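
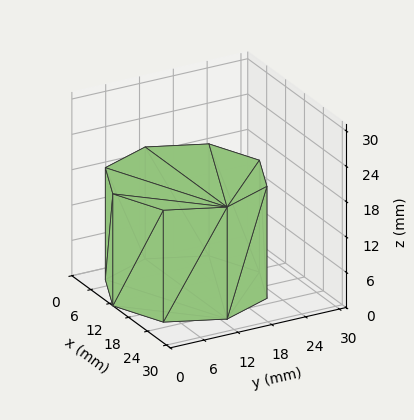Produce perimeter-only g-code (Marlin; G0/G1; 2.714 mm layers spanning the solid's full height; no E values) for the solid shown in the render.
Reading the render: the shape is a regular 8-sided prism (a cylinder approximated with 8 flat sides), circumscribed radius ≈ 13 mm, height ≈ 19 mm (dimensions read to the nearest mm from the axis ticks). For the g-code, the solid's height is divided into equal slices at the stated Δz and each level perimeter traced with G1 moves after a G0 lift.

; perimeter-only toolpath
G21 ; units = mm
G90 ; absolute positioning
G28 ; home
; layer 1
G0 Z2.714
G0 X26.000 Y13.000
G1 X22.192 Y22.192
G1 X13.000 Y26.000
G1 X3.808 Y22.192
G1 X0.000 Y13.000
G1 X3.808 Y3.808
G1 X13.000 Y0.000
G1 X22.192 Y3.808
G1 X26.000 Y13.000
; layer 2
G0 Z5.429
G0 X26.000 Y13.000
G1 X22.192 Y22.192
G1 X13.000 Y26.000
G1 X3.808 Y22.192
G1 X0.000 Y13.000
G1 X3.808 Y3.808
G1 X13.000 Y0.000
G1 X22.192 Y3.808
G1 X26.000 Y13.000
; layer 3
G0 Z8.143
G0 X26.000 Y13.000
G1 X22.192 Y22.192
G1 X13.000 Y26.000
G1 X3.808 Y22.192
G1 X0.000 Y13.000
G1 X3.808 Y3.808
G1 X13.000 Y0.000
G1 X22.192 Y3.808
G1 X26.000 Y13.000
; layer 4
G0 Z10.857
G0 X26.000 Y13.000
G1 X22.192 Y22.192
G1 X13.000 Y26.000
G1 X3.808 Y22.192
G1 X0.000 Y13.000
G1 X3.808 Y3.808
G1 X13.000 Y0.000
G1 X22.192 Y3.808
G1 X26.000 Y13.000
; layer 5
G0 Z13.571
G0 X26.000 Y13.000
G1 X22.192 Y22.192
G1 X13.000 Y26.000
G1 X3.808 Y22.192
G1 X0.000 Y13.000
G1 X3.808 Y3.808
G1 X13.000 Y0.000
G1 X22.192 Y3.808
G1 X26.000 Y13.000
; layer 6
G0 Z16.286
G0 X26.000 Y13.000
G1 X22.192 Y22.192
G1 X13.000 Y26.000
G1 X3.808 Y22.192
G1 X0.000 Y13.000
G1 X3.808 Y3.808
G1 X13.000 Y0.000
G1 X22.192 Y3.808
G1 X26.000 Y13.000
; layer 7
G0 Z19.000
G0 X26.000 Y13.000
G1 X22.192 Y22.192
G1 X13.000 Y26.000
G1 X3.808 Y22.192
G1 X0.000 Y13.000
G1 X3.808 Y3.808
G1 X13.000 Y0.000
G1 X22.192 Y3.808
G1 X26.000 Y13.000
M2 ; end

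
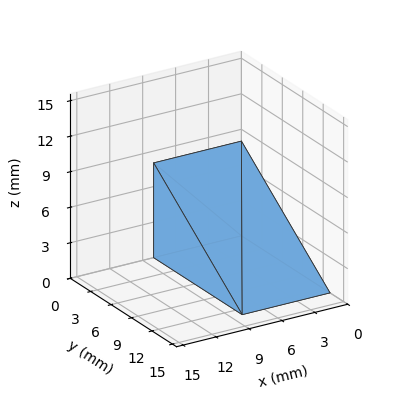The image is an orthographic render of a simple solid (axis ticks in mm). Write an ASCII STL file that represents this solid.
Reading the render: the shape is a wedge (ramp): 8 × 13 mm base, rising to 8 mm along the y=0 edge and sloping linearly to z=0 at y=13 (dimensions read to the nearest mm from the axis ticks). For the STL, each face is triangulated and given an outward normal.

solid part
  facet normal 0.0000 0.0000 -1.0000
    outer loop
      vertex 8.0 13.0 0.0
      vertex 8.0 0.0 0.0
      vertex 0.0 0.0 0.0
    endloop
  endfacet
  facet normal 0.0000 0.0000 -1.0000
    outer loop
      vertex 0.0 13.0 0.0
      vertex 8.0 13.0 0.0
      vertex 0.0 0.0 0.0
    endloop
  endfacet
  facet normal 0.0000 -1.0000 0.0000
    outer loop
      vertex 0.0 0.0 0.0
      vertex 8.0 0.0 0.0
      vertex 8.0 0.0 8.0
    endloop
  endfacet
  facet normal 0.0000 -1.0000 0.0000
    outer loop
      vertex 0.0 0.0 0.0
      vertex 8.0 0.0 8.0
      vertex 0.0 0.0 8.0
    endloop
  endfacet
  facet normal 0.0000 0.5241 0.8517
    outer loop
      vertex 0.0 0.0 8.0
      vertex 8.0 0.0 8.0
      vertex 8.0 13.0 0.0
    endloop
  endfacet
  facet normal 0.0000 0.5241 0.8517
    outer loop
      vertex 0.0 0.0 8.0
      vertex 8.0 13.0 0.0
      vertex 0.0 13.0 0.0
    endloop
  endfacet
  facet normal -1.0000 0.0000 0.0000
    outer loop
      vertex 0.0 0.0 8.0
      vertex 0.0 13.0 0.0
      vertex 0.0 0.0 0.0
    endloop
  endfacet
  facet normal 1.0000 0.0000 0.0000
    outer loop
      vertex 8.0 0.0 0.0
      vertex 8.0 13.0 0.0
      vertex 8.0 0.0 8.0
    endloop
  endfacet
endsolid part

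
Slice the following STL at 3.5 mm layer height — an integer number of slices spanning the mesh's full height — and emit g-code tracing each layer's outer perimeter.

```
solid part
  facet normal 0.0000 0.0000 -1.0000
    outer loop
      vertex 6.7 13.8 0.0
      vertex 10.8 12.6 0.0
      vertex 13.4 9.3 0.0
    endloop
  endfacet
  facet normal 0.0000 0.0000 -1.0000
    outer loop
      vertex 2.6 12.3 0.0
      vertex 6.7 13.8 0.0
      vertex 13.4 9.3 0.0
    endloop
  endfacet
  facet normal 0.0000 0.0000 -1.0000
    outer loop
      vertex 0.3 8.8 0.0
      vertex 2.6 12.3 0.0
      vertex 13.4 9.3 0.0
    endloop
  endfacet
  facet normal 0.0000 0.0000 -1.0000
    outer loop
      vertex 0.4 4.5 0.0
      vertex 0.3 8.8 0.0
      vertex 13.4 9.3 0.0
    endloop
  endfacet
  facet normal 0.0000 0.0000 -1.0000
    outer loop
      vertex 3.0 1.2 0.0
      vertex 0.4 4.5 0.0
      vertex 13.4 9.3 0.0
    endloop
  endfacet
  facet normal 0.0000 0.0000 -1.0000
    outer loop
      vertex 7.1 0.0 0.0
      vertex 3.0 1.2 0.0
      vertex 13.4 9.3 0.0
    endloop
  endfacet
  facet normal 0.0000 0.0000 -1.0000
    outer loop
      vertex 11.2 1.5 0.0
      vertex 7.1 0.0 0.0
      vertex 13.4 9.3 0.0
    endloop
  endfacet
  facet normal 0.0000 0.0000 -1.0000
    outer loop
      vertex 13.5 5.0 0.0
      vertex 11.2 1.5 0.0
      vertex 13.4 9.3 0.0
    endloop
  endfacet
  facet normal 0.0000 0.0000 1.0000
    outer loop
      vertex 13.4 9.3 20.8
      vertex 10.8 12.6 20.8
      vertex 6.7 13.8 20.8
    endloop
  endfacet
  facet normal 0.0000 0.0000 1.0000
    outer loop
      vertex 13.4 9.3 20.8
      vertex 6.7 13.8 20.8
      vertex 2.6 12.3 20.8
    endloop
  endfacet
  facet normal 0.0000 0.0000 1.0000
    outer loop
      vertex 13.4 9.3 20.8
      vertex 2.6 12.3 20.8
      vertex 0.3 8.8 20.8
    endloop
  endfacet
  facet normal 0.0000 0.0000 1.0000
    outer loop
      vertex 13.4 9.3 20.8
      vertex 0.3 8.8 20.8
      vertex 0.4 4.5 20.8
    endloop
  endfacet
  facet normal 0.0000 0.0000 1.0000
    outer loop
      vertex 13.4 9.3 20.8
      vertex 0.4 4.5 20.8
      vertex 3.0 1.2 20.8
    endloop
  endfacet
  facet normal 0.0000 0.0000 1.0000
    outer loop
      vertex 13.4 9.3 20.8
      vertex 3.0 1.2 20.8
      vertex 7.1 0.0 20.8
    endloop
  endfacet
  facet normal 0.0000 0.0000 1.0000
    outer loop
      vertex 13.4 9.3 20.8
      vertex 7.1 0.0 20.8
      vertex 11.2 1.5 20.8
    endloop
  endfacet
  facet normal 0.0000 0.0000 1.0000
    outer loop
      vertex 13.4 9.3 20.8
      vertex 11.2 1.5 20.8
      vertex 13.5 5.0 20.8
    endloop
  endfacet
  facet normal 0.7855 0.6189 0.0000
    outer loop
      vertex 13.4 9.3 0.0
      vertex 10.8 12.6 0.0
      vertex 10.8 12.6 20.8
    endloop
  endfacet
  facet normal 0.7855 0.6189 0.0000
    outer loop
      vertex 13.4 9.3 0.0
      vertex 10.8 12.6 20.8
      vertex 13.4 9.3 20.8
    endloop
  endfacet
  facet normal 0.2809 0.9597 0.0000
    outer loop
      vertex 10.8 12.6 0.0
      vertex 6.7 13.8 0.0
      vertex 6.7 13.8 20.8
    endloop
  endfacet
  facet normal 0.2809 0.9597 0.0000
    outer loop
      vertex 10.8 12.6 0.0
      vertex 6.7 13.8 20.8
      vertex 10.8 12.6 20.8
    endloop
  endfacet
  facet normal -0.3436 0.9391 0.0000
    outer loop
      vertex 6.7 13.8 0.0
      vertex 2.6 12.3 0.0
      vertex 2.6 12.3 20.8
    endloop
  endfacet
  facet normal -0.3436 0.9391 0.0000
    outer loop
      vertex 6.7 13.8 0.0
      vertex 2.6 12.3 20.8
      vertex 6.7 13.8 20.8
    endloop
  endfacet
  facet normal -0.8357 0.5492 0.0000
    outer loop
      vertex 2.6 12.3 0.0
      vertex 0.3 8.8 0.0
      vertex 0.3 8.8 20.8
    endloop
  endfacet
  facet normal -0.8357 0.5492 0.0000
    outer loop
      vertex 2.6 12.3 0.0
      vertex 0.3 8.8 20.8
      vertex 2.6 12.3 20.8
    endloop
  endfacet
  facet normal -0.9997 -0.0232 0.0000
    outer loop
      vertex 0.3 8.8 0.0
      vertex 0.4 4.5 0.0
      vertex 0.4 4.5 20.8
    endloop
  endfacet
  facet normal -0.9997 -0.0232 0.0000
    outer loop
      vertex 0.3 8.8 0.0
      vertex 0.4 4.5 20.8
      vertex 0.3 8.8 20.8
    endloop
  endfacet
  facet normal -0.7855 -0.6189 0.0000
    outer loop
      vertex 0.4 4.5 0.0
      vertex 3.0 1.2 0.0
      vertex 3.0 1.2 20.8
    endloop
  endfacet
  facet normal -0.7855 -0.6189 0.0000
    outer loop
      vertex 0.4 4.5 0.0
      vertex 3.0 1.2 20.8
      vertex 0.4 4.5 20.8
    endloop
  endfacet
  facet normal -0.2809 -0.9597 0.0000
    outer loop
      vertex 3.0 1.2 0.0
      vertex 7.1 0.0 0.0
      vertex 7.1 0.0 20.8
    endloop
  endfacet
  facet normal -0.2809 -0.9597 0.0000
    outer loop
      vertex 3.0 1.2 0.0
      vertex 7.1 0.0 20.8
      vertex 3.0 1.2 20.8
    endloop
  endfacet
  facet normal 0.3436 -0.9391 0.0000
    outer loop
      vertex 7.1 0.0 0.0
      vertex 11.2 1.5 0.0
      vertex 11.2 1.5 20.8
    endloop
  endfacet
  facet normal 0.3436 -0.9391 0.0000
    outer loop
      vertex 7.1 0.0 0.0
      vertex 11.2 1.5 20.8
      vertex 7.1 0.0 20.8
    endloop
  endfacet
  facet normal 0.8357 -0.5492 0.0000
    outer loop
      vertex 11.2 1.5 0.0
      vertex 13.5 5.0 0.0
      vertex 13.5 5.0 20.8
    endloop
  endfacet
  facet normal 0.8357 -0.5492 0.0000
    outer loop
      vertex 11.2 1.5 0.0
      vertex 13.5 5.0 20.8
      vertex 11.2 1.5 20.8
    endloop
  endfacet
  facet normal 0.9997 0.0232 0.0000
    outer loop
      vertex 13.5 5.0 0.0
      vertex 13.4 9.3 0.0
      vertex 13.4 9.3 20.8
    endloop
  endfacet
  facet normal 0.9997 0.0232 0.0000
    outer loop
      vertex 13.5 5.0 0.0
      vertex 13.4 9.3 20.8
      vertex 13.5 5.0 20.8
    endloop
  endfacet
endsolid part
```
; perimeter-only toolpath
G21 ; units = mm
G90 ; absolute positioning
G28 ; home
; layer 1
G0 Z3.5
G0 X13.4 Y9.3
G1 X10.8 Y12.6
G1 X6.7 Y13.8
G1 X2.6 Y12.3
G1 X0.3 Y8.8
G1 X0.4 Y4.5
G1 X3.0 Y1.2
G1 X7.1 Y0.0
G1 X11.2 Y1.5
G1 X13.5 Y5.0
G1 X13.4 Y9.3
; layer 2
G0 Z6.9
G0 X13.4 Y9.3
G1 X10.8 Y12.6
G1 X6.7 Y13.8
G1 X2.6 Y12.3
G1 X0.3 Y8.8
G1 X0.4 Y4.5
G1 X3.0 Y1.2
G1 X7.1 Y0.0
G1 X11.2 Y1.5
G1 X13.5 Y5.0
G1 X13.4 Y9.3
; layer 3
G0 Z10.4
G0 X13.4 Y9.3
G1 X10.8 Y12.6
G1 X6.7 Y13.8
G1 X2.6 Y12.3
G1 X0.3 Y8.8
G1 X0.4 Y4.5
G1 X3.0 Y1.2
G1 X7.1 Y0.0
G1 X11.2 Y1.5
G1 X13.5 Y5.0
G1 X13.4 Y9.3
; layer 4
G0 Z13.9
G0 X13.4 Y9.3
G1 X10.8 Y12.6
G1 X6.7 Y13.8
G1 X2.6 Y12.3
G1 X0.3 Y8.8
G1 X0.4 Y4.5
G1 X3.0 Y1.2
G1 X7.1 Y0.0
G1 X11.2 Y1.5
G1 X13.5 Y5.0
G1 X13.4 Y9.3
; layer 5
G0 Z17.3
G0 X13.4 Y9.3
G1 X10.8 Y12.6
G1 X6.7 Y13.8
G1 X2.6 Y12.3
G1 X0.3 Y8.8
G1 X0.4 Y4.5
G1 X3.0 Y1.2
G1 X7.1 Y0.0
G1 X11.2 Y1.5
G1 X13.5 Y5.0
G1 X13.4 Y9.3
; layer 6
G0 Z20.8
G0 X13.4 Y9.3
G1 X10.8 Y12.6
G1 X6.7 Y13.8
G1 X2.6 Y12.3
G1 X0.3 Y8.8
G1 X0.4 Y4.5
G1 X3.0 Y1.2
G1 X7.1 Y0.0
G1 X11.2 Y1.5
G1 X13.5 Y5.0
G1 X13.4 Y9.3
M2 ; end

The solid is a regular 10-sided prism (a cylinder approximated with 10 flat sides), circumscribed radius ≈ 6.9 mm, height ≈ 20.8 mm. Slicing at Δz = 3.5 mm — 6 equal slices spanning the solid's height, so layer i sits at z = i·h/6 — gives 6 non-empty perimeters. Each is a 10-segment closed polygon; G0 lifts to the layer z and rapids to the start vertex, then G1 traces the edges.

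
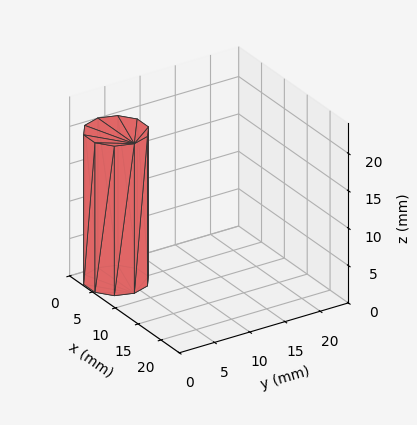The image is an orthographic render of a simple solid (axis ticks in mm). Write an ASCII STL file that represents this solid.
Reading the render: the shape is a regular 10-sided prism (a cylinder approximated with 10 flat sides), circumscribed radius ≈ 4 mm, height ≈ 20 mm (dimensions read to the nearest mm from the axis ticks). For the STL, each face is triangulated and given an outward normal.

solid part
  facet normal 0.0000 0.0000 -1.0000
    outer loop
      vertex 5.24 7.80 0.00
      vertex 7.24 6.35 0.00
      vertex 8.00 4.00 0.00
    endloop
  endfacet
  facet normal 0.0000 0.0000 -1.0000
    outer loop
      vertex 2.76 7.80 0.00
      vertex 5.24 7.80 0.00
      vertex 8.00 4.00 0.00
    endloop
  endfacet
  facet normal 0.0000 0.0000 -1.0000
    outer loop
      vertex 0.76 6.35 0.00
      vertex 2.76 7.80 0.00
      vertex 8.00 4.00 0.00
    endloop
  endfacet
  facet normal 0.0000 0.0000 -1.0000
    outer loop
      vertex 0.00 4.00 0.00
      vertex 0.76 6.35 0.00
      vertex 8.00 4.00 0.00
    endloop
  endfacet
  facet normal 0.0000 0.0000 -1.0000
    outer loop
      vertex 0.76 1.65 0.00
      vertex 0.00 4.00 0.00
      vertex 8.00 4.00 0.00
    endloop
  endfacet
  facet normal 0.0000 0.0000 -1.0000
    outer loop
      vertex 2.76 0.20 0.00
      vertex 0.76 1.65 0.00
      vertex 8.00 4.00 0.00
    endloop
  endfacet
  facet normal 0.0000 0.0000 -1.0000
    outer loop
      vertex 5.24 0.20 0.00
      vertex 2.76 0.20 0.00
      vertex 8.00 4.00 0.00
    endloop
  endfacet
  facet normal 0.0000 0.0000 -1.0000
    outer loop
      vertex 7.24 1.65 0.00
      vertex 5.24 0.20 0.00
      vertex 8.00 4.00 0.00
    endloop
  endfacet
  facet normal 0.0000 0.0000 1.0000
    outer loop
      vertex 8.00 4.00 20.00
      vertex 7.24 6.35 20.00
      vertex 5.24 7.80 20.00
    endloop
  endfacet
  facet normal 0.0000 0.0000 1.0000
    outer loop
      vertex 8.00 4.00 20.00
      vertex 5.24 7.80 20.00
      vertex 2.76 7.80 20.00
    endloop
  endfacet
  facet normal 0.0000 0.0000 1.0000
    outer loop
      vertex 8.00 4.00 20.00
      vertex 2.76 7.80 20.00
      vertex 0.76 6.35 20.00
    endloop
  endfacet
  facet normal 0.0000 0.0000 1.0000
    outer loop
      vertex 8.00 4.00 20.00
      vertex 0.76 6.35 20.00
      vertex 0.00 4.00 20.00
    endloop
  endfacet
  facet normal 0.0000 0.0000 1.0000
    outer loop
      vertex 8.00 4.00 20.00
      vertex 0.00 4.00 20.00
      vertex 0.76 1.65 20.00
    endloop
  endfacet
  facet normal 0.0000 0.0000 1.0000
    outer loop
      vertex 8.00 4.00 20.00
      vertex 0.76 1.65 20.00
      vertex 2.76 0.20 20.00
    endloop
  endfacet
  facet normal 0.0000 0.0000 1.0000
    outer loop
      vertex 8.00 4.00 20.00
      vertex 2.76 0.20 20.00
      vertex 5.24 0.20 20.00
    endloop
  endfacet
  facet normal 0.0000 0.0000 1.0000
    outer loop
      vertex 8.00 4.00 20.00
      vertex 5.24 0.20 20.00
      vertex 7.24 1.65 20.00
    endloop
  endfacet
  facet normal 0.9515 0.3077 0.0000
    outer loop
      vertex 8.00 4.00 0.00
      vertex 7.24 6.35 0.00
      vertex 7.24 6.35 20.00
    endloop
  endfacet
  facet normal 0.9515 0.3077 0.0000
    outer loop
      vertex 8.00 4.00 0.00
      vertex 7.24 6.35 20.00
      vertex 8.00 4.00 20.00
    endloop
  endfacet
  facet normal 0.5870 0.8096 0.0000
    outer loop
      vertex 7.24 6.35 0.00
      vertex 5.24 7.80 0.00
      vertex 5.24 7.80 20.00
    endloop
  endfacet
  facet normal 0.5870 0.8096 0.0000
    outer loop
      vertex 7.24 6.35 0.00
      vertex 5.24 7.80 20.00
      vertex 7.24 6.35 20.00
    endloop
  endfacet
  facet normal 0.0000 1.0000 0.0000
    outer loop
      vertex 5.24 7.80 0.00
      vertex 2.76 7.80 0.00
      vertex 2.76 7.80 20.00
    endloop
  endfacet
  facet normal 0.0000 1.0000 0.0000
    outer loop
      vertex 5.24 7.80 0.00
      vertex 2.76 7.80 20.00
      vertex 5.24 7.80 20.00
    endloop
  endfacet
  facet normal -0.5870 0.8096 0.0000
    outer loop
      vertex 2.76 7.80 0.00
      vertex 0.76 6.35 0.00
      vertex 0.76 6.35 20.00
    endloop
  endfacet
  facet normal -0.5870 0.8096 0.0000
    outer loop
      vertex 2.76 7.80 0.00
      vertex 0.76 6.35 20.00
      vertex 2.76 7.80 20.00
    endloop
  endfacet
  facet normal -0.9515 0.3077 0.0000
    outer loop
      vertex 0.76 6.35 0.00
      vertex 0.00 4.00 0.00
      vertex 0.00 4.00 20.00
    endloop
  endfacet
  facet normal -0.9515 0.3077 0.0000
    outer loop
      vertex 0.76 6.35 0.00
      vertex 0.00 4.00 20.00
      vertex 0.76 6.35 20.00
    endloop
  endfacet
  facet normal -0.9515 -0.3077 0.0000
    outer loop
      vertex 0.00 4.00 0.00
      vertex 0.76 1.65 0.00
      vertex 0.76 1.65 20.00
    endloop
  endfacet
  facet normal -0.9515 -0.3077 0.0000
    outer loop
      vertex 0.00 4.00 0.00
      vertex 0.76 1.65 20.00
      vertex 0.00 4.00 20.00
    endloop
  endfacet
  facet normal -0.5870 -0.8096 0.0000
    outer loop
      vertex 0.76 1.65 0.00
      vertex 2.76 0.20 0.00
      vertex 2.76 0.20 20.00
    endloop
  endfacet
  facet normal -0.5870 -0.8096 0.0000
    outer loop
      vertex 0.76 1.65 0.00
      vertex 2.76 0.20 20.00
      vertex 0.76 1.65 20.00
    endloop
  endfacet
  facet normal 0.0000 -1.0000 0.0000
    outer loop
      vertex 2.76 0.20 0.00
      vertex 5.24 0.20 0.00
      vertex 5.24 0.20 20.00
    endloop
  endfacet
  facet normal 0.0000 -1.0000 0.0000
    outer loop
      vertex 2.76 0.20 0.00
      vertex 5.24 0.20 20.00
      vertex 2.76 0.20 20.00
    endloop
  endfacet
  facet normal 0.5870 -0.8096 0.0000
    outer loop
      vertex 5.24 0.20 0.00
      vertex 7.24 1.65 0.00
      vertex 7.24 1.65 20.00
    endloop
  endfacet
  facet normal 0.5870 -0.8096 0.0000
    outer loop
      vertex 5.24 0.20 0.00
      vertex 7.24 1.65 20.00
      vertex 5.24 0.20 20.00
    endloop
  endfacet
  facet normal 0.9515 -0.3077 0.0000
    outer loop
      vertex 7.24 1.65 0.00
      vertex 8.00 4.00 0.00
      vertex 8.00 4.00 20.00
    endloop
  endfacet
  facet normal 0.9515 -0.3077 0.0000
    outer loop
      vertex 7.24 1.65 0.00
      vertex 8.00 4.00 20.00
      vertex 7.24 1.65 20.00
    endloop
  endfacet
endsolid part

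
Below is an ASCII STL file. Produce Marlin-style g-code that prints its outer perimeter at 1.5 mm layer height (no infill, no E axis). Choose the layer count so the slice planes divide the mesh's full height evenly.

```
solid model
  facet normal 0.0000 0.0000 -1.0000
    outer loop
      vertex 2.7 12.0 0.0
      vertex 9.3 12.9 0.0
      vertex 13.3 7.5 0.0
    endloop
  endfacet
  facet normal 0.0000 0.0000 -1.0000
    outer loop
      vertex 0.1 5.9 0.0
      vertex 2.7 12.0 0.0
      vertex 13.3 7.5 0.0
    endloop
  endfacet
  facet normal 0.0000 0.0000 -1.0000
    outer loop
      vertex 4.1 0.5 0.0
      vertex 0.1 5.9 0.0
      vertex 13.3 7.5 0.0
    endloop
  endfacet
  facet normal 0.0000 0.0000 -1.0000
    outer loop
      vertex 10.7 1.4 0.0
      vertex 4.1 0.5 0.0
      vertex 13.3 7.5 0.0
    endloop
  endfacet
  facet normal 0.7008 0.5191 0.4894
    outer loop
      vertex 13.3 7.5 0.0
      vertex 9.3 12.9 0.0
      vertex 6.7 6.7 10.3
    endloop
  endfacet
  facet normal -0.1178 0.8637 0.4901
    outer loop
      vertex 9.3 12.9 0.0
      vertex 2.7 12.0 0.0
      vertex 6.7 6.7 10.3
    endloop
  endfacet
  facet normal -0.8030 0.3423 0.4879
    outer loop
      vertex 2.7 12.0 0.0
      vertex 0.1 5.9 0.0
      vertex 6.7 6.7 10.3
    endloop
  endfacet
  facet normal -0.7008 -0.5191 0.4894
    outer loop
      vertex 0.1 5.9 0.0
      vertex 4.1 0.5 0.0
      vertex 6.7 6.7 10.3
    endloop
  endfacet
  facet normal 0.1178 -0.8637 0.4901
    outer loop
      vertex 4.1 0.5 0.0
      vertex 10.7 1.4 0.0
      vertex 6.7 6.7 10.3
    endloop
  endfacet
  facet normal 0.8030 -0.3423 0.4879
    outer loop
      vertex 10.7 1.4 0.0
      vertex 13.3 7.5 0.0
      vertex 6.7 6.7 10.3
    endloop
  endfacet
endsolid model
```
; perimeter-only toolpath
G21 ; units = mm
G90 ; absolute positioning
G28 ; home
; layer 1
G0 Z1.5
G0 X12.4 Y7.4
G1 X8.9 Y12.0
G1 X3.3 Y11.2
G1 X1.0 Y6.0
G1 X4.5 Y1.4
G1 X10.1 Y2.2
G1 X12.4 Y7.4
; layer 2
G0 Z2.9
G0 X11.4 Y7.3
G1 X8.6 Y11.1
G1 X3.8 Y10.5
G1 X2.0 Y6.1
G1 X4.8 Y2.3
G1 X9.6 Y2.9
G1 X11.4 Y7.3
; layer 3
G0 Z4.4
G0 X10.5 Y7.2
G1 X8.2 Y10.2
G1 X4.4 Y9.7
G1 X2.9 Y6.2
G1 X5.2 Y3.2
G1 X9.0 Y3.7
G1 X10.5 Y7.2
; layer 4
G0 Z5.9
G0 X9.5 Y7.0
G1 X7.8 Y9.4
G1 X5.0 Y9.0
G1 X3.9 Y6.4
G1 X5.6 Y4.0
G1 X8.4 Y4.4
G1 X9.5 Y7.0
; layer 5
G0 Z7.4
G0 X8.6 Y6.9
G1 X7.4 Y8.5
G1 X5.6 Y8.2
G1 X4.8 Y6.5
G1 X6.0 Y4.9
G1 X7.8 Y5.2
G1 X8.6 Y6.9
; layer 6
G0 Z8.8
G0 X7.6 Y6.8
G1 X7.1 Y7.6
G1 X6.1 Y7.5
G1 X5.8 Y6.6
G1 X6.3 Y5.8
G1 X7.3 Y5.9
G1 X7.6 Y6.8
M2 ; end

The solid is a regular 6-sided pyramid, base circumscribed radius ≈ 6.7 mm, apex at z ≈ 10.3 mm. Slicing at Δz = 1.5 mm — 7 equal slices spanning the solid's height, so layer i sits at z = i·h/7 — gives 6 non-empty perimeters. Each is a 6-segment closed polygon; G0 lifts to the layer z and rapids to the start vertex, then G1 traces the edges. The cross-section shrinks linearly with z (the slice at the apex is degenerate and omitted).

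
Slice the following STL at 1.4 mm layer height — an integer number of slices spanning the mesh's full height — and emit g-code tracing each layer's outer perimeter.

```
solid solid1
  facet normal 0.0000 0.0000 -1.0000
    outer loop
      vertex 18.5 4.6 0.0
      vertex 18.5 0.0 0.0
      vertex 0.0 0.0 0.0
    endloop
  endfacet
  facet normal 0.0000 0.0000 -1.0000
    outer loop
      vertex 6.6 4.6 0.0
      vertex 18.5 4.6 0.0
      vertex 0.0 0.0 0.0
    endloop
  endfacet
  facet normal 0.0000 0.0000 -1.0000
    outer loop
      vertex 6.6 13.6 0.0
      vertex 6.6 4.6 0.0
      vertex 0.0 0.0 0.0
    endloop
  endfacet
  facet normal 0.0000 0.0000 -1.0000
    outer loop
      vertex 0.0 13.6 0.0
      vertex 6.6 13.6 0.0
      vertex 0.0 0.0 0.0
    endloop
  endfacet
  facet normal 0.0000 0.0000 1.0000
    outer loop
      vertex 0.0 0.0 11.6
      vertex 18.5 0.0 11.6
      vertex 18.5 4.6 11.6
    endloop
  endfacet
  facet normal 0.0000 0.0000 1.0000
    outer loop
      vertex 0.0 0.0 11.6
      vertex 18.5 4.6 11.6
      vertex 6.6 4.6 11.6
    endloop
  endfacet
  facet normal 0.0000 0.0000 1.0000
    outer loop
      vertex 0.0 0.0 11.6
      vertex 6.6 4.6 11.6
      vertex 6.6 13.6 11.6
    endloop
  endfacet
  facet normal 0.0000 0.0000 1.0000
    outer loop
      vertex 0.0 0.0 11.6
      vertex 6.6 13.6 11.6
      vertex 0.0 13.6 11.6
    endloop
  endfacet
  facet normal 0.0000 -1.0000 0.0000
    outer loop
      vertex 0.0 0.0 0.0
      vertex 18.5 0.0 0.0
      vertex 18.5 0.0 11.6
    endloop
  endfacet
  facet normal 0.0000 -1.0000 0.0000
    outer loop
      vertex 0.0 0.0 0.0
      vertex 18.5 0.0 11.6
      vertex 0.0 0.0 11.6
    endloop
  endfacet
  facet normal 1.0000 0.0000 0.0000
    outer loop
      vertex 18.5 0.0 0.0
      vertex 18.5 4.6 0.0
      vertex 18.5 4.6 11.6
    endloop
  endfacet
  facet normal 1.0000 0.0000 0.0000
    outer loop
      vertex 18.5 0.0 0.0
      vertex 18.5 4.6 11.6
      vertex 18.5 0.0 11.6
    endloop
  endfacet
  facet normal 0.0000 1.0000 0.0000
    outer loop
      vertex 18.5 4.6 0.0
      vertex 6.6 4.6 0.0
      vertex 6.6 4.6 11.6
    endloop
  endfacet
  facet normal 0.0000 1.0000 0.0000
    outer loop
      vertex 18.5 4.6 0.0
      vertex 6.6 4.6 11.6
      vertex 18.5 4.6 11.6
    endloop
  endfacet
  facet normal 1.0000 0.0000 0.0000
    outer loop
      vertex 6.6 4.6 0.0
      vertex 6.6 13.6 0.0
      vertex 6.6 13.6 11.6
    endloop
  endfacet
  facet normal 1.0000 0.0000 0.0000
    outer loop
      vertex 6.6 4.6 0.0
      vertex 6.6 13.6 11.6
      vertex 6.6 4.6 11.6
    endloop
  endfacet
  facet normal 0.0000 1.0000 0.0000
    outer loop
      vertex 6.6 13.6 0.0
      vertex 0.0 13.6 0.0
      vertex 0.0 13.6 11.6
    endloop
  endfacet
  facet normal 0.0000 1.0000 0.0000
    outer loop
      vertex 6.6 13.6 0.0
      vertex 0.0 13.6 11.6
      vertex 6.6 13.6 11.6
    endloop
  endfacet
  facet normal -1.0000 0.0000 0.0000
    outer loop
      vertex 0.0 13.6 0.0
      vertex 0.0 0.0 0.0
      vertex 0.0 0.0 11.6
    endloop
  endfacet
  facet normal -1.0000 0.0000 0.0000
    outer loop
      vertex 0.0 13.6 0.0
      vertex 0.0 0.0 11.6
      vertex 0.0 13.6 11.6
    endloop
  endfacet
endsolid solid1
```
; perimeter-only toolpath
G21 ; units = mm
G90 ; absolute positioning
G28 ; home
; layer 1
G0 Z1.4
G0 X0.0 Y0.0
G1 X18.5 Y0.0
G1 X18.5 Y4.6
G1 X6.6 Y4.6
G1 X6.6 Y13.6
G1 X0.0 Y13.6
G1 X0.0 Y0.0
; layer 2
G0 Z2.9
G0 X0.0 Y0.0
G1 X18.5 Y0.0
G1 X18.5 Y4.6
G1 X6.6 Y4.6
G1 X6.6 Y13.6
G1 X0.0 Y13.6
G1 X0.0 Y0.0
; layer 3
G0 Z4.3
G0 X0.0 Y0.0
G1 X18.5 Y0.0
G1 X18.5 Y4.6
G1 X6.6 Y4.6
G1 X6.6 Y13.6
G1 X0.0 Y13.6
G1 X0.0 Y0.0
; layer 4
G0 Z5.8
G0 X0.0 Y0.0
G1 X18.5 Y0.0
G1 X18.5 Y4.6
G1 X6.6 Y4.6
G1 X6.6 Y13.6
G1 X0.0 Y13.6
G1 X0.0 Y0.0
; layer 5
G0 Z7.2
G0 X0.0 Y0.0
G1 X18.5 Y0.0
G1 X18.5 Y4.6
G1 X6.6 Y4.6
G1 X6.6 Y13.6
G1 X0.0 Y13.6
G1 X0.0 Y0.0
; layer 6
G0 Z8.7
G0 X0.0 Y0.0
G1 X18.5 Y0.0
G1 X18.5 Y4.6
G1 X6.6 Y4.6
G1 X6.6 Y13.6
G1 X0.0 Y13.6
G1 X0.0 Y0.0
; layer 7
G0 Z10.2
G0 X0.0 Y0.0
G1 X18.5 Y0.0
G1 X18.5 Y4.6
G1 X6.6 Y4.6
G1 X6.6 Y13.6
G1 X0.0 Y13.6
G1 X0.0 Y0.0
; layer 8
G0 Z11.6
G0 X0.0 Y0.0
G1 X18.5 Y0.0
G1 X18.5 Y4.6
G1 X6.6 Y4.6
G1 X6.6 Y13.6
G1 X0.0 Y13.6
G1 X0.0 Y0.0
M2 ; end

The solid is an L-shaped prism: outer 18.5 × 13.6 mm, arm thicknesses ≈ 4.6 mm (horizontal) and 6.6 mm (vertical), extruded 11.6 mm in z. Slicing at Δz = 1.4 mm — 8 equal slices spanning the solid's height, so layer i sits at z = i·h/8 — gives 8 non-empty perimeters. Each is a 6-segment closed polygon; G0 lifts to the layer z and rapids to the start vertex, then G1 traces the edges.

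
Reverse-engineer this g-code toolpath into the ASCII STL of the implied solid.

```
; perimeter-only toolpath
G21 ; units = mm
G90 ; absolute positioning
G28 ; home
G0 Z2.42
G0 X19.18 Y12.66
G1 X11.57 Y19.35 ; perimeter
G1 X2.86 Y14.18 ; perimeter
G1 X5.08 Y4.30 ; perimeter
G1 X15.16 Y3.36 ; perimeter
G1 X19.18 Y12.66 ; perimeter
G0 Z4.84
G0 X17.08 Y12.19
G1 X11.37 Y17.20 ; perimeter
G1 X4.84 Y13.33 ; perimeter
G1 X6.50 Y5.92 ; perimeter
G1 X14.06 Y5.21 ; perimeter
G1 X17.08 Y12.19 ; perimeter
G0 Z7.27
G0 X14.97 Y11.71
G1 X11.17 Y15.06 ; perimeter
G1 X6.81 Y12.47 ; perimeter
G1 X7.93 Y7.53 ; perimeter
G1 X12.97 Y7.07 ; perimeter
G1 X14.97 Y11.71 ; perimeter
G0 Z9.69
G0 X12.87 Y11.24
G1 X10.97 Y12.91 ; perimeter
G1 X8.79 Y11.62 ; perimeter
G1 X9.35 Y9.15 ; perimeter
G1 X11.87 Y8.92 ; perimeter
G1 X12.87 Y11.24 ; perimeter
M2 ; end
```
solid part
  facet normal 0.0000 0.0000 -1.0000
    outer loop
      vertex 0.88 15.03 0.00
      vertex 11.77 21.49 0.00
      vertex 21.28 13.13 0.00
    endloop
  endfacet
  facet normal 0.0000 0.0000 -1.0000
    outer loop
      vertex 3.66 2.68 0.00
      vertex 0.88 15.03 0.00
      vertex 21.28 13.13 0.00
    endloop
  endfacet
  facet normal 0.0000 0.0000 -1.0000
    outer loop
      vertex 16.26 1.51 0.00
      vertex 3.66 2.68 0.00
      vertex 21.28 13.13 0.00
    endloop
  endfacet
  facet normal 0.5360 0.6097 0.5840
    outer loop
      vertex 21.28 13.13 0.00
      vertex 11.77 21.49 0.00
      vertex 10.77 10.77 12.11
    endloop
  endfacet
  facet normal -0.4142 0.6982 0.5839
    outer loop
      vertex 11.77 21.49 0.00
      vertex 0.88 15.03 0.00
      vertex 10.77 10.77 12.11
    endloop
  endfacet
  facet normal -0.7919 -0.1783 0.5840
    outer loop
      vertex 0.88 15.03 0.00
      vertex 3.66 2.68 0.00
      vertex 10.77 10.77 12.11
    endloop
  endfacet
  facet normal -0.0751 -0.8083 0.5840
    outer loop
      vertex 3.66 2.68 0.00
      vertex 16.26 1.51 0.00
      vertex 10.77 10.77 12.11
    endloop
  endfacet
  facet normal 0.7452 -0.3219 0.5840
    outer loop
      vertex 16.26 1.51 0.00
      vertex 21.28 13.13 0.00
      vertex 10.77 10.77 12.11
    endloop
  endfacet
endsolid part

The G0 Z moves step by Δz≈2.42 mm. The G1 loops shrink linearly with z, so the solid tapers from its base footprint up to z≈12.1. Closing with a flat bottom cap and the tapered top and triangulating gives 8 facets — a regular 5-sided pyramid, base circumscribed radius ≈ 10.8 mm, apex at z ≈ 12.1 mm.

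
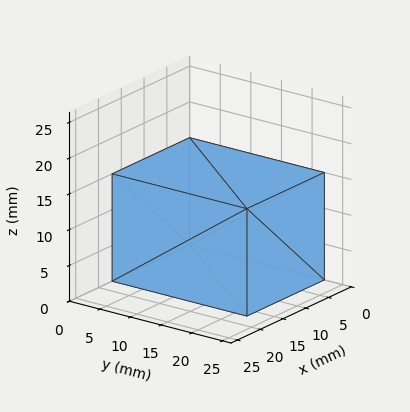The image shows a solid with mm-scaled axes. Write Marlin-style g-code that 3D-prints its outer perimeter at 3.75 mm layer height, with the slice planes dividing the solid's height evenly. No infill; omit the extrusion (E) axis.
Reading the render: the shape is a rectangular box, roughly 17 × 22 mm footprint and 15 mm tall (dimensions read to the nearest mm from the axis ticks). For the g-code, the solid's height is divided into equal slices at the stated Δz and each level perimeter traced with G1 moves after a G0 lift.

; perimeter-only toolpath
G21 ; units = mm
G90 ; absolute positioning
G28 ; home
; layer 1
G0 Z3.75
G0 X0.00 Y0.00
G1 X17.00 Y0.00
G1 X17.00 Y22.00
G1 X0.00 Y22.00
G1 X0.00 Y0.00
; layer 2
G0 Z7.50
G0 X0.00 Y0.00
G1 X17.00 Y0.00
G1 X17.00 Y22.00
G1 X0.00 Y22.00
G1 X0.00 Y0.00
; layer 3
G0 Z11.25
G0 X0.00 Y0.00
G1 X17.00 Y0.00
G1 X17.00 Y22.00
G1 X0.00 Y22.00
G1 X0.00 Y0.00
; layer 4
G0 Z15.00
G0 X0.00 Y0.00
G1 X17.00 Y0.00
G1 X17.00 Y22.00
G1 X0.00 Y22.00
G1 X0.00 Y0.00
M2 ; end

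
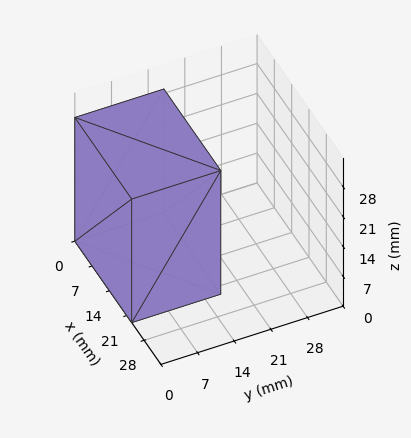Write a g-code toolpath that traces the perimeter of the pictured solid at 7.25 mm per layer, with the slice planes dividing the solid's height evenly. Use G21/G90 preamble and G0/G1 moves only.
Reading the render: the shape is a rectangular box, roughly 23 × 17 mm footprint and 29 mm tall (dimensions read to the nearest mm from the axis ticks). For the g-code, the solid's height is divided into equal slices at the stated Δz and each level perimeter traced with G1 moves after a G0 lift.

; perimeter-only toolpath
G21 ; units = mm
G90 ; absolute positioning
G28 ; home
; layer 1
G0 Z7.25
G0 X0.00 Y0.00
G1 X23.00 Y0.00
G1 X23.00 Y17.00
G1 X0.00 Y17.00
G1 X0.00 Y0.00
; layer 2
G0 Z14.50
G0 X0.00 Y0.00
G1 X23.00 Y0.00
G1 X23.00 Y17.00
G1 X0.00 Y17.00
G1 X0.00 Y0.00
; layer 3
G0 Z21.75
G0 X0.00 Y0.00
G1 X23.00 Y0.00
G1 X23.00 Y17.00
G1 X0.00 Y17.00
G1 X0.00 Y0.00
; layer 4
G0 Z29.00
G0 X0.00 Y0.00
G1 X23.00 Y0.00
G1 X23.00 Y17.00
G1 X0.00 Y17.00
G1 X0.00 Y0.00
M2 ; end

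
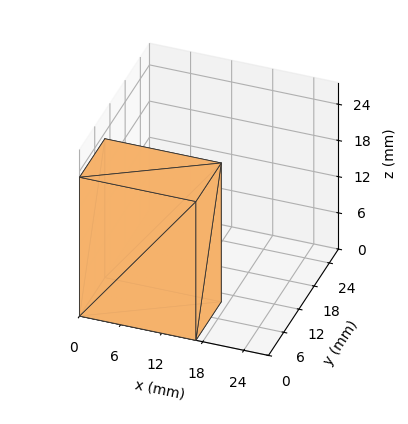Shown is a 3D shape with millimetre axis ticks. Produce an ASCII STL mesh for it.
Reading the render: the shape is a rectangular box, roughly 17 × 10 mm footprint and 23 mm tall (dimensions read to the nearest mm from the axis ticks). For the STL, each face is triangulated and given an outward normal.

solid part
  facet normal 0.0000 0.0000 -1.0000
    outer loop
      vertex 17.0 10.0 0.0
      vertex 17.0 0.0 0.0
      vertex 0.0 0.0 0.0
    endloop
  endfacet
  facet normal 0.0000 0.0000 -1.0000
    outer loop
      vertex 0.0 10.0 0.0
      vertex 17.0 10.0 0.0
      vertex 0.0 0.0 0.0
    endloop
  endfacet
  facet normal 0.0000 0.0000 1.0000
    outer loop
      vertex 0.0 0.0 23.0
      vertex 17.0 0.0 23.0
      vertex 17.0 10.0 23.0
    endloop
  endfacet
  facet normal 0.0000 0.0000 1.0000
    outer loop
      vertex 0.0 0.0 23.0
      vertex 17.0 10.0 23.0
      vertex 0.0 10.0 23.0
    endloop
  endfacet
  facet normal 0.0000 -1.0000 0.0000
    outer loop
      vertex 0.0 0.0 0.0
      vertex 17.0 0.0 0.0
      vertex 17.0 0.0 23.0
    endloop
  endfacet
  facet normal 0.0000 -1.0000 0.0000
    outer loop
      vertex 0.0 0.0 0.0
      vertex 17.0 0.0 23.0
      vertex 0.0 0.0 23.0
    endloop
  endfacet
  facet normal 0.0000 1.0000 0.0000
    outer loop
      vertex 17.0 10.0 23.0
      vertex 17.0 10.0 0.0
      vertex 0.0 10.0 0.0
    endloop
  endfacet
  facet normal 0.0000 1.0000 0.0000
    outer loop
      vertex 0.0 10.0 23.0
      vertex 17.0 10.0 23.0
      vertex 0.0 10.0 0.0
    endloop
  endfacet
  facet normal -1.0000 0.0000 0.0000
    outer loop
      vertex 0.0 10.0 23.0
      vertex 0.0 10.0 0.0
      vertex 0.0 0.0 0.0
    endloop
  endfacet
  facet normal -1.0000 0.0000 0.0000
    outer loop
      vertex 0.0 0.0 23.0
      vertex 0.0 10.0 23.0
      vertex 0.0 0.0 0.0
    endloop
  endfacet
  facet normal 1.0000 0.0000 0.0000
    outer loop
      vertex 17.0 0.0 0.0
      vertex 17.0 10.0 0.0
      vertex 17.0 10.0 23.0
    endloop
  endfacet
  facet normal 1.0000 0.0000 0.0000
    outer loop
      vertex 17.0 0.0 0.0
      vertex 17.0 10.0 23.0
      vertex 17.0 0.0 23.0
    endloop
  endfacet
endsolid part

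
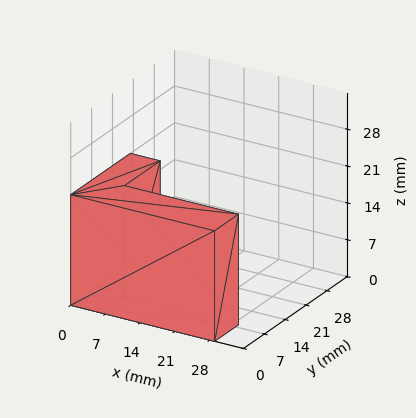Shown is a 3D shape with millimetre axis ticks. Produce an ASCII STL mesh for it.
Reading the render: the shape is an L-shaped prism: outer 29 × 20 mm, arm thicknesses ≈ 8 mm (horizontal) and 6 mm (vertical), extruded 21 mm in z (dimensions read to the nearest mm from the axis ticks). For the STL, each face is triangulated and given an outward normal.

solid part
  facet normal 0.0000 0.0000 -1.0000
    outer loop
      vertex 29.0 8.0 0.0
      vertex 29.0 0.0 0.0
      vertex 0.0 0.0 0.0
    endloop
  endfacet
  facet normal 0.0000 0.0000 -1.0000
    outer loop
      vertex 6.0 8.0 0.0
      vertex 29.0 8.0 0.0
      vertex 0.0 0.0 0.0
    endloop
  endfacet
  facet normal 0.0000 0.0000 -1.0000
    outer loop
      vertex 6.0 20.0 0.0
      vertex 6.0 8.0 0.0
      vertex 0.0 0.0 0.0
    endloop
  endfacet
  facet normal 0.0000 0.0000 -1.0000
    outer loop
      vertex 0.0 20.0 0.0
      vertex 6.0 20.0 0.0
      vertex 0.0 0.0 0.0
    endloop
  endfacet
  facet normal 0.0000 0.0000 1.0000
    outer loop
      vertex 0.0 0.0 21.0
      vertex 29.0 0.0 21.0
      vertex 29.0 8.0 21.0
    endloop
  endfacet
  facet normal 0.0000 0.0000 1.0000
    outer loop
      vertex 0.0 0.0 21.0
      vertex 29.0 8.0 21.0
      vertex 6.0 8.0 21.0
    endloop
  endfacet
  facet normal 0.0000 0.0000 1.0000
    outer loop
      vertex 0.0 0.0 21.0
      vertex 6.0 8.0 21.0
      vertex 6.0 20.0 21.0
    endloop
  endfacet
  facet normal 0.0000 0.0000 1.0000
    outer loop
      vertex 0.0 0.0 21.0
      vertex 6.0 20.0 21.0
      vertex 0.0 20.0 21.0
    endloop
  endfacet
  facet normal 0.0000 -1.0000 0.0000
    outer loop
      vertex 0.0 0.0 0.0
      vertex 29.0 0.0 0.0
      vertex 29.0 0.0 21.0
    endloop
  endfacet
  facet normal 0.0000 -1.0000 0.0000
    outer loop
      vertex 0.0 0.0 0.0
      vertex 29.0 0.0 21.0
      vertex 0.0 0.0 21.0
    endloop
  endfacet
  facet normal 1.0000 0.0000 0.0000
    outer loop
      vertex 29.0 0.0 0.0
      vertex 29.0 8.0 0.0
      vertex 29.0 8.0 21.0
    endloop
  endfacet
  facet normal 1.0000 0.0000 0.0000
    outer loop
      vertex 29.0 0.0 0.0
      vertex 29.0 8.0 21.0
      vertex 29.0 0.0 21.0
    endloop
  endfacet
  facet normal 0.0000 1.0000 0.0000
    outer loop
      vertex 29.0 8.0 0.0
      vertex 6.0 8.0 0.0
      vertex 6.0 8.0 21.0
    endloop
  endfacet
  facet normal 0.0000 1.0000 0.0000
    outer loop
      vertex 29.0 8.0 0.0
      vertex 6.0 8.0 21.0
      vertex 29.0 8.0 21.0
    endloop
  endfacet
  facet normal 1.0000 0.0000 0.0000
    outer loop
      vertex 6.0 8.0 0.0
      vertex 6.0 20.0 0.0
      vertex 6.0 20.0 21.0
    endloop
  endfacet
  facet normal 1.0000 0.0000 0.0000
    outer loop
      vertex 6.0 8.0 0.0
      vertex 6.0 20.0 21.0
      vertex 6.0 8.0 21.0
    endloop
  endfacet
  facet normal 0.0000 1.0000 0.0000
    outer loop
      vertex 6.0 20.0 0.0
      vertex 0.0 20.0 0.0
      vertex 0.0 20.0 21.0
    endloop
  endfacet
  facet normal 0.0000 1.0000 0.0000
    outer loop
      vertex 6.0 20.0 0.0
      vertex 0.0 20.0 21.0
      vertex 6.0 20.0 21.0
    endloop
  endfacet
  facet normal -1.0000 0.0000 0.0000
    outer loop
      vertex 0.0 20.0 0.0
      vertex 0.0 0.0 0.0
      vertex 0.0 0.0 21.0
    endloop
  endfacet
  facet normal -1.0000 0.0000 0.0000
    outer loop
      vertex 0.0 20.0 0.0
      vertex 0.0 0.0 21.0
      vertex 0.0 20.0 21.0
    endloop
  endfacet
endsolid part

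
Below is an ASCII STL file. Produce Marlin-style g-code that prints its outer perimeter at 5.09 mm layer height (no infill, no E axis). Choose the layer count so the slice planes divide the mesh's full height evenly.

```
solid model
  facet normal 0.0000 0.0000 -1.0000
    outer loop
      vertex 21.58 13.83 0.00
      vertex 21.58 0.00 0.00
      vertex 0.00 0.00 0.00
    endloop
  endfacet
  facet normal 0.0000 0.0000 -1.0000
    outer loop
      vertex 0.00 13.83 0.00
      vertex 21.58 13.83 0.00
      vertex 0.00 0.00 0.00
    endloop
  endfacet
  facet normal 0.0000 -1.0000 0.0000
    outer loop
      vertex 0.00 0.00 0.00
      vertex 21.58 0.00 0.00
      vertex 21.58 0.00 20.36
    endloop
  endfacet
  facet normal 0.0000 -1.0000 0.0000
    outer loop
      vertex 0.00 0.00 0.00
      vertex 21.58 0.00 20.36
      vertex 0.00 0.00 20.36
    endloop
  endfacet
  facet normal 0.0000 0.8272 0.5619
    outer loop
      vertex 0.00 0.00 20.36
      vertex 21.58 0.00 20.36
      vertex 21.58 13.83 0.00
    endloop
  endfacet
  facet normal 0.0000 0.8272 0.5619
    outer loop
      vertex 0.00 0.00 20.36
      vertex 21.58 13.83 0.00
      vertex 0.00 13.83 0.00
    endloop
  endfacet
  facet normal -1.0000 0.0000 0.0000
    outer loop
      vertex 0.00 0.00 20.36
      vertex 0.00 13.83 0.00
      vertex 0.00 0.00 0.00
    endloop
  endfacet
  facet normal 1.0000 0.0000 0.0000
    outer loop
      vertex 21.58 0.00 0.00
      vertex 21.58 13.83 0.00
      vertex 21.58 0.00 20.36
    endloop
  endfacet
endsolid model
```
; perimeter-only toolpath
G21 ; units = mm
G90 ; absolute positioning
G28 ; home
; layer 1
G0 Z5.09
G0 X0.00 Y0.00
G1 X21.58 Y0.00
G1 X21.58 Y10.37
G1 X0.00 Y10.37
G1 X0.00 Y0.00
; layer 2
G0 Z10.18
G0 X0.00 Y0.00
G1 X21.58 Y0.00
G1 X21.58 Y6.92
G1 X0.00 Y6.92
G1 X0.00 Y0.00
; layer 3
G0 Z15.27
G0 X0.00 Y0.00
G1 X21.58 Y0.00
G1 X21.58 Y3.46
G1 X0.00 Y3.46
G1 X0.00 Y0.00
M2 ; end

The solid is a wedge (ramp): 21.6 × 13.8 mm base, rising to 20.4 mm along the y=0 edge and sloping linearly to z=0 at y=13.8. Slicing at Δz = 5.09 mm — 4 equal slices spanning the solid's height, so layer i sits at z = i·h/4 — gives 3 non-empty perimeters. Each is a 4-segment closed polygon; G0 lifts to the layer z and rapids to the start vertex, then G1 traces the edges. The cross-section shrinks linearly with z (the slice at the apex is degenerate and omitted).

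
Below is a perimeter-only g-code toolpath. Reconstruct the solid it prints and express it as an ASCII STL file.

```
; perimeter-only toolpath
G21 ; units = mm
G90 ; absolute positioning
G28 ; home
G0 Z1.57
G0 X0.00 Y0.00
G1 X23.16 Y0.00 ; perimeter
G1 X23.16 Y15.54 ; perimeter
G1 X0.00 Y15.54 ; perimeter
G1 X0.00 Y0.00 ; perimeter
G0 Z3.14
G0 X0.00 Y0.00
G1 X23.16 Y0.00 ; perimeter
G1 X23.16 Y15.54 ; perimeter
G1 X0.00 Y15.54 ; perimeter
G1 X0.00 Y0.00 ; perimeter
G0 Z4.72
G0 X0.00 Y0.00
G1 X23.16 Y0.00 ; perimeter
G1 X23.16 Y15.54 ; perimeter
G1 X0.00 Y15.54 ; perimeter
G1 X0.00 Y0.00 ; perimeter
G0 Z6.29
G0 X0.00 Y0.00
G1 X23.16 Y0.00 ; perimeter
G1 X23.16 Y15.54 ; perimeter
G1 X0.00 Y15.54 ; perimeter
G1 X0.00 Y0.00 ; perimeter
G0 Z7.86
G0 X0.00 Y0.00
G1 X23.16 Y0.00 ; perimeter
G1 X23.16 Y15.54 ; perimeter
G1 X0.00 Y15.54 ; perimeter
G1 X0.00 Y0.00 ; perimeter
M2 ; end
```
solid part
  facet normal 0.0000 0.0000 -1.0000
    outer loop
      vertex 23.16 15.54 0.00
      vertex 23.16 0.00 0.00
      vertex 0.00 0.00 0.00
    endloop
  endfacet
  facet normal 0.0000 0.0000 -1.0000
    outer loop
      vertex 0.00 15.54 0.00
      vertex 23.16 15.54 0.00
      vertex 0.00 0.00 0.00
    endloop
  endfacet
  facet normal 0.0000 0.0000 1.0000
    outer loop
      vertex 0.00 0.00 7.86
      vertex 23.16 0.00 7.86
      vertex 23.16 15.54 7.86
    endloop
  endfacet
  facet normal 0.0000 0.0000 1.0000
    outer loop
      vertex 0.00 0.00 7.86
      vertex 23.16 15.54 7.86
      vertex 0.00 15.54 7.86
    endloop
  endfacet
  facet normal 0.0000 -1.0000 0.0000
    outer loop
      vertex 0.00 0.00 0.00
      vertex 23.16 0.00 0.00
      vertex 23.16 0.00 7.86
    endloop
  endfacet
  facet normal 0.0000 -1.0000 0.0000
    outer loop
      vertex 0.00 0.00 0.00
      vertex 23.16 0.00 7.86
      vertex 0.00 0.00 7.86
    endloop
  endfacet
  facet normal 0.0000 1.0000 0.0000
    outer loop
      vertex 23.16 15.54 7.86
      vertex 23.16 15.54 0.00
      vertex 0.00 15.54 0.00
    endloop
  endfacet
  facet normal 0.0000 1.0000 0.0000
    outer loop
      vertex 0.00 15.54 7.86
      vertex 23.16 15.54 7.86
      vertex 0.00 15.54 0.00
    endloop
  endfacet
  facet normal -1.0000 0.0000 0.0000
    outer loop
      vertex 0.00 15.54 7.86
      vertex 0.00 15.54 0.00
      vertex 0.00 0.00 0.00
    endloop
  endfacet
  facet normal -1.0000 0.0000 0.0000
    outer loop
      vertex 0.00 0.00 7.86
      vertex 0.00 15.54 7.86
      vertex 0.00 0.00 0.00
    endloop
  endfacet
  facet normal 1.0000 0.0000 0.0000
    outer loop
      vertex 23.16 0.00 0.00
      vertex 23.16 15.54 0.00
      vertex 23.16 15.54 7.86
    endloop
  endfacet
  facet normal 1.0000 0.0000 0.0000
    outer loop
      vertex 23.16 0.00 0.00
      vertex 23.16 15.54 7.86
      vertex 23.16 0.00 7.86
    endloop
  endfacet
endsolid part

The G0 Z moves step by Δz≈1.57 mm. Every layer's G1 loop is the same polygon, so the solid is a straight extrusion of it from z=0 to z≈7.86. Closing with flat bottom and top caps and triangulating gives 12 facets — a rectangular box, roughly 23.2 × 15.5 mm footprint and 7.86 mm tall.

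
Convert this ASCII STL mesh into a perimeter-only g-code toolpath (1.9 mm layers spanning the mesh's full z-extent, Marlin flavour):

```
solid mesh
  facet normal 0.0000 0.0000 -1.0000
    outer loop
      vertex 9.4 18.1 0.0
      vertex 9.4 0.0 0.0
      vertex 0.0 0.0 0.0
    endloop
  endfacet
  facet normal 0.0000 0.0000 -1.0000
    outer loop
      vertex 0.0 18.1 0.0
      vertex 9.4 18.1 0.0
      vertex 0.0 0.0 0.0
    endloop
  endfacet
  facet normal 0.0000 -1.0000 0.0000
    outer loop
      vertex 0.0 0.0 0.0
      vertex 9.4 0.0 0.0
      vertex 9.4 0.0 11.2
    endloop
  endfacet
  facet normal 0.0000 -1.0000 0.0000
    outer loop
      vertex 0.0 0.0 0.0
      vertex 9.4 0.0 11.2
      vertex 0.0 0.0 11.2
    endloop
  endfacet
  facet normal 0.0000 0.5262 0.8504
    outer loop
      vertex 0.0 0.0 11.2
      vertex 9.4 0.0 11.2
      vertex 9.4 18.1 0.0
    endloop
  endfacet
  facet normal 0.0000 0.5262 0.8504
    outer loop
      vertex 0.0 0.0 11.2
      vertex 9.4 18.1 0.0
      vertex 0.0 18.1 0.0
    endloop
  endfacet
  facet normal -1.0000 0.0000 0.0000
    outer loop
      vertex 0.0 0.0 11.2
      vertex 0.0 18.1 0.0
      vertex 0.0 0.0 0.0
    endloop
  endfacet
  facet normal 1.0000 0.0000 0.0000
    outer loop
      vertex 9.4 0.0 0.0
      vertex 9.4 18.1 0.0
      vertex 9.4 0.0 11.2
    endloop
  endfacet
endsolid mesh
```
; perimeter-only toolpath
G21 ; units = mm
G90 ; absolute positioning
G28 ; home
; layer 1
G0 Z1.9
G0 X0.0 Y0.0
G1 X9.4 Y0.0
G1 X9.4 Y15.1
G1 X0.0 Y15.1
G1 X0.0 Y0.0
; layer 2
G0 Z3.7
G0 X0.0 Y0.0
G1 X9.4 Y0.0
G1 X9.4 Y12.1
G1 X0.0 Y12.1
G1 X0.0 Y0.0
; layer 3
G0 Z5.6
G0 X0.0 Y0.0
G1 X9.4 Y0.0
G1 X9.4 Y9.1
G1 X0.0 Y9.1
G1 X0.0 Y0.0
; layer 4
G0 Z7.5
G0 X0.0 Y0.0
G1 X9.4 Y0.0
G1 X9.4 Y6.0
G1 X0.0 Y6.0
G1 X0.0 Y0.0
; layer 5
G0 Z9.3
G0 X0.0 Y0.0
G1 X9.4 Y0.0
G1 X9.4 Y3.0
G1 X0.0 Y3.0
G1 X0.0 Y0.0
M2 ; end

The solid is a wedge (ramp): 9.4 × 18.1 mm base, rising to 11.2 mm along the y=0 edge and sloping linearly to z=0 at y=18.1. Slicing at Δz = 1.9 mm — 6 equal slices spanning the solid's height, so layer i sits at z = i·h/6 — gives 5 non-empty perimeters. Each is a 4-segment closed polygon; G0 lifts to the layer z and rapids to the start vertex, then G1 traces the edges. The cross-section shrinks linearly with z (the slice at the apex is degenerate and omitted).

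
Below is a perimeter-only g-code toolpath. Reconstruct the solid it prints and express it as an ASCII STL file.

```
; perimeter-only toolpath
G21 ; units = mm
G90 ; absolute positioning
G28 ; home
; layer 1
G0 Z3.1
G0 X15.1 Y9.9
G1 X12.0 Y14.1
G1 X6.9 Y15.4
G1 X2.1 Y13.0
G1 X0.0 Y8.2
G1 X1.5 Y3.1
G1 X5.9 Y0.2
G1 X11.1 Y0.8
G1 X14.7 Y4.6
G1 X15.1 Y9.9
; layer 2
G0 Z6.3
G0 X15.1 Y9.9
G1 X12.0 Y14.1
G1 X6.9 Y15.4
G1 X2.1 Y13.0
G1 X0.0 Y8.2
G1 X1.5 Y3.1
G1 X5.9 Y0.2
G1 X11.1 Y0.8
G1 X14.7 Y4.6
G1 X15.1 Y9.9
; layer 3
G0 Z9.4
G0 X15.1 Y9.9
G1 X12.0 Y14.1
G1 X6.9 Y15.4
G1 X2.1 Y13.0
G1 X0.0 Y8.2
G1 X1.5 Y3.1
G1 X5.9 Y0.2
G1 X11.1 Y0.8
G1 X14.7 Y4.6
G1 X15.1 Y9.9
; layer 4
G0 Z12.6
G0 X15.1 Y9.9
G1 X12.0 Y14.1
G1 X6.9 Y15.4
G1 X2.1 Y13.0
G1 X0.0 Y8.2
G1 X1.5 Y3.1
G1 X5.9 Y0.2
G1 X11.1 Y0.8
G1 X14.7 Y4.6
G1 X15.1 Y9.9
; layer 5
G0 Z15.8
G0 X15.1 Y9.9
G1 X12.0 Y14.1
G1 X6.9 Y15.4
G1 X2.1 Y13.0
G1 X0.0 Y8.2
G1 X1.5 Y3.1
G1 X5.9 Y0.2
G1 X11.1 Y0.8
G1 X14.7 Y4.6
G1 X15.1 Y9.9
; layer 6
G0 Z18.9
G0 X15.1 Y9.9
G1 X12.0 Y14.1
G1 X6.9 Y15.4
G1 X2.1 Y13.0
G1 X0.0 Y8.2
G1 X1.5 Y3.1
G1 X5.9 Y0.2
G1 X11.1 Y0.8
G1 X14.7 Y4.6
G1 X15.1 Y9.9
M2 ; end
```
solid part
  facet normal 0.0000 0.0000 -1.0000
    outer loop
      vertex 6.9 15.4 0.0
      vertex 12.0 14.1 0.0
      vertex 15.1 9.9 0.0
    endloop
  endfacet
  facet normal 0.0000 0.0000 -1.0000
    outer loop
      vertex 2.1 13.0 0.0
      vertex 6.9 15.4 0.0
      vertex 15.1 9.9 0.0
    endloop
  endfacet
  facet normal 0.0000 0.0000 -1.0000
    outer loop
      vertex 0.0 8.2 0.0
      vertex 2.1 13.0 0.0
      vertex 15.1 9.9 0.0
    endloop
  endfacet
  facet normal 0.0000 0.0000 -1.0000
    outer loop
      vertex 1.5 3.1 0.0
      vertex 0.0 8.2 0.0
      vertex 15.1 9.9 0.0
    endloop
  endfacet
  facet normal 0.0000 0.0000 -1.0000
    outer loop
      vertex 5.9 0.2 0.0
      vertex 1.5 3.1 0.0
      vertex 15.1 9.9 0.0
    endloop
  endfacet
  facet normal 0.0000 0.0000 -1.0000
    outer loop
      vertex 11.1 0.8 0.0
      vertex 5.9 0.2 0.0
      vertex 15.1 9.9 0.0
    endloop
  endfacet
  facet normal 0.0000 0.0000 -1.0000
    outer loop
      vertex 14.7 4.6 0.0
      vertex 11.1 0.8 0.0
      vertex 15.1 9.9 0.0
    endloop
  endfacet
  facet normal 0.0000 0.0000 1.0000
    outer loop
      vertex 15.1 9.9 18.9
      vertex 12.0 14.1 18.9
      vertex 6.9 15.4 18.9
    endloop
  endfacet
  facet normal 0.0000 0.0000 1.0000
    outer loop
      vertex 15.1 9.9 18.9
      vertex 6.9 15.4 18.9
      vertex 2.1 13.0 18.9
    endloop
  endfacet
  facet normal 0.0000 0.0000 1.0000
    outer loop
      vertex 15.1 9.9 18.9
      vertex 2.1 13.0 18.9
      vertex 0.0 8.2 18.9
    endloop
  endfacet
  facet normal 0.0000 0.0000 1.0000
    outer loop
      vertex 15.1 9.9 18.9
      vertex 0.0 8.2 18.9
      vertex 1.5 3.1 18.9
    endloop
  endfacet
  facet normal 0.0000 0.0000 1.0000
    outer loop
      vertex 15.1 9.9 18.9
      vertex 1.5 3.1 18.9
      vertex 5.9 0.2 18.9
    endloop
  endfacet
  facet normal 0.0000 0.0000 1.0000
    outer loop
      vertex 15.1 9.9 18.9
      vertex 5.9 0.2 18.9
      vertex 11.1 0.8 18.9
    endloop
  endfacet
  facet normal 0.0000 0.0000 1.0000
    outer loop
      vertex 15.1 9.9 18.9
      vertex 11.1 0.8 18.9
      vertex 14.7 4.6 18.9
    endloop
  endfacet
  facet normal 0.8046 0.5939 0.0000
    outer loop
      vertex 15.1 9.9 0.0
      vertex 12.0 14.1 0.0
      vertex 12.0 14.1 18.9
    endloop
  endfacet
  facet normal 0.8046 0.5939 0.0000
    outer loop
      vertex 15.1 9.9 0.0
      vertex 12.0 14.1 18.9
      vertex 15.1 9.9 18.9
    endloop
  endfacet
  facet normal 0.2470 0.9690 0.0000
    outer loop
      vertex 12.0 14.1 0.0
      vertex 6.9 15.4 0.0
      vertex 6.9 15.4 18.9
    endloop
  endfacet
  facet normal 0.2470 0.9690 0.0000
    outer loop
      vertex 12.0 14.1 0.0
      vertex 6.9 15.4 18.9
      vertex 12.0 14.1 18.9
    endloop
  endfacet
  facet normal -0.4472 0.8944 0.0000
    outer loop
      vertex 6.9 15.4 0.0
      vertex 2.1 13.0 0.0
      vertex 2.1 13.0 18.9
    endloop
  endfacet
  facet normal -0.4472 0.8944 0.0000
    outer loop
      vertex 6.9 15.4 0.0
      vertex 2.1 13.0 18.9
      vertex 6.9 15.4 18.9
    endloop
  endfacet
  facet normal -0.9162 0.4008 0.0000
    outer loop
      vertex 2.1 13.0 0.0
      vertex 0.0 8.2 0.0
      vertex 0.0 8.2 18.9
    endloop
  endfacet
  facet normal -0.9162 0.4008 0.0000
    outer loop
      vertex 2.1 13.0 0.0
      vertex 0.0 8.2 18.9
      vertex 2.1 13.0 18.9
    endloop
  endfacet
  facet normal -0.9594 -0.2822 0.0000
    outer loop
      vertex 0.0 8.2 0.0
      vertex 1.5 3.1 0.0
      vertex 1.5 3.1 18.9
    endloop
  endfacet
  facet normal -0.9594 -0.2822 0.0000
    outer loop
      vertex 0.0 8.2 0.0
      vertex 1.5 3.1 18.9
      vertex 0.0 8.2 18.9
    endloop
  endfacet
  facet normal -0.5503 -0.8350 0.0000
    outer loop
      vertex 1.5 3.1 0.0
      vertex 5.9 0.2 0.0
      vertex 5.9 0.2 18.9
    endloop
  endfacet
  facet normal -0.5503 -0.8350 0.0000
    outer loop
      vertex 1.5 3.1 0.0
      vertex 5.9 0.2 18.9
      vertex 1.5 3.1 18.9
    endloop
  endfacet
  facet normal 0.1146 -0.9934 0.0000
    outer loop
      vertex 5.9 0.2 0.0
      vertex 11.1 0.8 0.0
      vertex 11.1 0.8 18.9
    endloop
  endfacet
  facet normal 0.1146 -0.9934 0.0000
    outer loop
      vertex 5.9 0.2 0.0
      vertex 11.1 0.8 18.9
      vertex 5.9 0.2 18.9
    endloop
  endfacet
  facet normal 0.7260 -0.6877 0.0000
    outer loop
      vertex 11.1 0.8 0.0
      vertex 14.7 4.6 0.0
      vertex 14.7 4.6 18.9
    endloop
  endfacet
  facet normal 0.7260 -0.6877 0.0000
    outer loop
      vertex 11.1 0.8 0.0
      vertex 14.7 4.6 18.9
      vertex 11.1 0.8 18.9
    endloop
  endfacet
  facet normal 0.9972 -0.0753 0.0000
    outer loop
      vertex 14.7 4.6 0.0
      vertex 15.1 9.9 0.0
      vertex 15.1 9.9 18.9
    endloop
  endfacet
  facet normal 0.9972 -0.0753 0.0000
    outer loop
      vertex 14.7 4.6 0.0
      vertex 15.1 9.9 18.9
      vertex 14.7 4.6 18.9
    endloop
  endfacet
endsolid part

The G0 Z moves step by Δz≈3.1 mm. Every layer's G1 loop is the same polygon, so the solid is a straight extrusion of it from z=0 to z≈18.9. Closing with flat bottom and top caps and triangulating gives 32 facets — a regular 9-sided prism (a cylinder approximated with 9 flat sides), circumscribed radius ≈ 7.7 mm, height ≈ 18.9 mm.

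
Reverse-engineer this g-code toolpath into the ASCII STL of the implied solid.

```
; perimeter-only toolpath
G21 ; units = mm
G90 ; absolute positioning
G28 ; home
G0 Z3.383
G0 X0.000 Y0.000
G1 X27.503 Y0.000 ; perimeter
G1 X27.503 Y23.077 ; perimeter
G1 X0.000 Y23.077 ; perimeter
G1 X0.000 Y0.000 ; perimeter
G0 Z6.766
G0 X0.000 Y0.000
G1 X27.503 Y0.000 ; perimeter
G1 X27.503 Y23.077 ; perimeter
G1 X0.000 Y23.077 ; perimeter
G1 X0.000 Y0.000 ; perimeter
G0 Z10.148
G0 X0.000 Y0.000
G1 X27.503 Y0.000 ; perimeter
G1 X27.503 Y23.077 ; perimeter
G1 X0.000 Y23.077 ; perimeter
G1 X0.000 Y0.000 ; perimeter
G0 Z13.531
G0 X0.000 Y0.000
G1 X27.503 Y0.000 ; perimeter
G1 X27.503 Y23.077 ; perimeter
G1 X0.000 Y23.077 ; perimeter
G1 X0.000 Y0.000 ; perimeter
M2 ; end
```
solid part
  facet normal 0.0000 0.0000 -1.0000
    outer loop
      vertex 27.503 23.077 0.000
      vertex 27.503 0.000 0.000
      vertex 0.000 0.000 0.000
    endloop
  endfacet
  facet normal 0.0000 0.0000 -1.0000
    outer loop
      vertex 0.000 23.077 0.000
      vertex 27.503 23.077 0.000
      vertex 0.000 0.000 0.000
    endloop
  endfacet
  facet normal 0.0000 0.0000 1.0000
    outer loop
      vertex 0.000 0.000 13.531
      vertex 27.503 0.000 13.531
      vertex 27.503 23.077 13.531
    endloop
  endfacet
  facet normal 0.0000 0.0000 1.0000
    outer loop
      vertex 0.000 0.000 13.531
      vertex 27.503 23.077 13.531
      vertex 0.000 23.077 13.531
    endloop
  endfacet
  facet normal 0.0000 -1.0000 0.0000
    outer loop
      vertex 0.000 0.000 0.000
      vertex 27.503 0.000 0.000
      vertex 27.503 0.000 13.531
    endloop
  endfacet
  facet normal 0.0000 -1.0000 0.0000
    outer loop
      vertex 0.000 0.000 0.000
      vertex 27.503 0.000 13.531
      vertex 0.000 0.000 13.531
    endloop
  endfacet
  facet normal 0.0000 1.0000 0.0000
    outer loop
      vertex 27.503 23.077 13.531
      vertex 27.503 23.077 0.000
      vertex 0.000 23.077 0.000
    endloop
  endfacet
  facet normal 0.0000 1.0000 0.0000
    outer loop
      vertex 0.000 23.077 13.531
      vertex 27.503 23.077 13.531
      vertex 0.000 23.077 0.000
    endloop
  endfacet
  facet normal -1.0000 0.0000 0.0000
    outer loop
      vertex 0.000 23.077 13.531
      vertex 0.000 23.077 0.000
      vertex 0.000 0.000 0.000
    endloop
  endfacet
  facet normal -1.0000 0.0000 0.0000
    outer loop
      vertex 0.000 0.000 13.531
      vertex 0.000 23.077 13.531
      vertex 0.000 0.000 0.000
    endloop
  endfacet
  facet normal 1.0000 0.0000 0.0000
    outer loop
      vertex 27.503 0.000 0.000
      vertex 27.503 23.077 0.000
      vertex 27.503 23.077 13.531
    endloop
  endfacet
  facet normal 1.0000 0.0000 0.0000
    outer loop
      vertex 27.503 0.000 0.000
      vertex 27.503 23.077 13.531
      vertex 27.503 0.000 13.531
    endloop
  endfacet
endsolid part

The G0 Z moves step by Δz≈3.383 mm. Every layer's G1 loop is the same polygon, so the solid is a straight extrusion of it from z=0 to z≈13.5. Closing with flat bottom and top caps and triangulating gives 12 facets — a rectangular box, roughly 27.5 × 23.1 mm footprint and 13.5 mm tall.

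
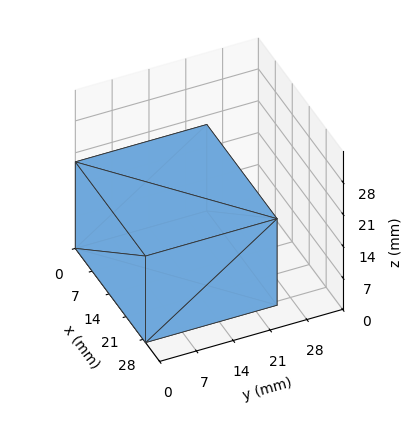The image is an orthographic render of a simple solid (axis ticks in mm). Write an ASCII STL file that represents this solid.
Reading the render: the shape is a rectangular box, roughly 29 × 25 mm footprint and 19 mm tall (dimensions read to the nearest mm from the axis ticks). For the STL, each face is triangulated and given an outward normal.

solid part
  facet normal 0.0000 0.0000 -1.0000
    outer loop
      vertex 29.0 25.0 0.0
      vertex 29.0 0.0 0.0
      vertex 0.0 0.0 0.0
    endloop
  endfacet
  facet normal 0.0000 0.0000 -1.0000
    outer loop
      vertex 0.0 25.0 0.0
      vertex 29.0 25.0 0.0
      vertex 0.0 0.0 0.0
    endloop
  endfacet
  facet normal 0.0000 0.0000 1.0000
    outer loop
      vertex 0.0 0.0 19.0
      vertex 29.0 0.0 19.0
      vertex 29.0 25.0 19.0
    endloop
  endfacet
  facet normal 0.0000 0.0000 1.0000
    outer loop
      vertex 0.0 0.0 19.0
      vertex 29.0 25.0 19.0
      vertex 0.0 25.0 19.0
    endloop
  endfacet
  facet normal 0.0000 -1.0000 0.0000
    outer loop
      vertex 0.0 0.0 0.0
      vertex 29.0 0.0 0.0
      vertex 29.0 0.0 19.0
    endloop
  endfacet
  facet normal 0.0000 -1.0000 0.0000
    outer loop
      vertex 0.0 0.0 0.0
      vertex 29.0 0.0 19.0
      vertex 0.0 0.0 19.0
    endloop
  endfacet
  facet normal 0.0000 1.0000 0.0000
    outer loop
      vertex 29.0 25.0 19.0
      vertex 29.0 25.0 0.0
      vertex 0.0 25.0 0.0
    endloop
  endfacet
  facet normal 0.0000 1.0000 0.0000
    outer loop
      vertex 0.0 25.0 19.0
      vertex 29.0 25.0 19.0
      vertex 0.0 25.0 0.0
    endloop
  endfacet
  facet normal -1.0000 0.0000 0.0000
    outer loop
      vertex 0.0 25.0 19.0
      vertex 0.0 25.0 0.0
      vertex 0.0 0.0 0.0
    endloop
  endfacet
  facet normal -1.0000 0.0000 0.0000
    outer loop
      vertex 0.0 0.0 19.0
      vertex 0.0 25.0 19.0
      vertex 0.0 0.0 0.0
    endloop
  endfacet
  facet normal 1.0000 0.0000 0.0000
    outer loop
      vertex 29.0 0.0 0.0
      vertex 29.0 25.0 0.0
      vertex 29.0 25.0 19.0
    endloop
  endfacet
  facet normal 1.0000 0.0000 0.0000
    outer loop
      vertex 29.0 0.0 0.0
      vertex 29.0 25.0 19.0
      vertex 29.0 0.0 19.0
    endloop
  endfacet
endsolid part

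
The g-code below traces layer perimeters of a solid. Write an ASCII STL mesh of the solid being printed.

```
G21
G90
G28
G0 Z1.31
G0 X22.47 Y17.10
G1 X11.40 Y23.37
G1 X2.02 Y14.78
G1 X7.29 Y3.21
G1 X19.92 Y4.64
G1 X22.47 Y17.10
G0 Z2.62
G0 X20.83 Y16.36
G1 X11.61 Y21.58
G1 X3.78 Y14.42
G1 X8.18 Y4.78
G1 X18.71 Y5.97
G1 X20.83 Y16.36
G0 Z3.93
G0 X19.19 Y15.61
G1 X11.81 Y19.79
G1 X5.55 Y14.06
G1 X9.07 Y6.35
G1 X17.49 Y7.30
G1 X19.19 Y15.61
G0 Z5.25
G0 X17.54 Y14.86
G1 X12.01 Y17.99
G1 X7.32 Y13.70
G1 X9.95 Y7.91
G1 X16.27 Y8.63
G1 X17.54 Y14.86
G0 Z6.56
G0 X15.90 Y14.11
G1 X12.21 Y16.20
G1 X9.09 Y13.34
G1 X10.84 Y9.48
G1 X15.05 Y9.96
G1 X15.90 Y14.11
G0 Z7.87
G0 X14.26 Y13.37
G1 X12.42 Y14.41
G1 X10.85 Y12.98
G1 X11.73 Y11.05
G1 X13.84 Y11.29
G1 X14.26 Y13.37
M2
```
solid part
  facet normal 0.0000 0.0000 -1.0000
    outer loop
      vertex 0.25 15.14 0.00
      vertex 11.20 25.16 0.00
      vertex 24.11 17.85 0.00
    endloop
  endfacet
  facet normal 0.0000 0.0000 -1.0000
    outer loop
      vertex 6.40 1.64 0.00
      vertex 0.25 15.14 0.00
      vertex 24.11 17.85 0.00
    endloop
  endfacet
  facet normal 0.0000 0.0000 -1.0000
    outer loop
      vertex 21.14 3.31 0.00
      vertex 6.40 1.64 0.00
      vertex 24.11 17.85 0.00
    endloop
  endfacet
  facet normal 0.3294 0.5817 0.7437
    outer loop
      vertex 24.11 17.85 0.00
      vertex 11.20 25.16 0.00
      vertex 12.62 12.62 9.18
    endloop
  endfacet
  facet normal -0.4514 0.4933 0.7436
    outer loop
      vertex 11.20 25.16 0.00
      vertex 0.25 15.14 0.00
      vertex 12.62 12.62 9.18
    endloop
  endfacet
  facet normal -0.6084 -0.2771 0.7437
    outer loop
      vertex 0.25 15.14 0.00
      vertex 6.40 1.64 0.00
      vertex 12.62 12.62 9.18
    endloop
  endfacet
  facet normal 0.0753 -0.6644 0.7436
    outer loop
      vertex 6.40 1.64 0.00
      vertex 21.14 3.31 0.00
      vertex 12.62 12.62 9.18
    endloop
  endfacet
  facet normal 0.6550 -0.1338 0.7436
    outer loop
      vertex 21.14 3.31 0.00
      vertex 24.11 17.85 0.00
      vertex 12.62 12.62 9.18
    endloop
  endfacet
endsolid part

The G0 Z moves step by Δz≈1.31 mm. The G1 loops shrink linearly with z, so the solid tapers from its base footprint up to z≈9.18. Closing with a flat bottom cap and the tapered top and triangulating gives 8 facets — a regular 5-sided pyramid, base circumscribed radius ≈ 12.6 mm, apex at z ≈ 9.18 mm.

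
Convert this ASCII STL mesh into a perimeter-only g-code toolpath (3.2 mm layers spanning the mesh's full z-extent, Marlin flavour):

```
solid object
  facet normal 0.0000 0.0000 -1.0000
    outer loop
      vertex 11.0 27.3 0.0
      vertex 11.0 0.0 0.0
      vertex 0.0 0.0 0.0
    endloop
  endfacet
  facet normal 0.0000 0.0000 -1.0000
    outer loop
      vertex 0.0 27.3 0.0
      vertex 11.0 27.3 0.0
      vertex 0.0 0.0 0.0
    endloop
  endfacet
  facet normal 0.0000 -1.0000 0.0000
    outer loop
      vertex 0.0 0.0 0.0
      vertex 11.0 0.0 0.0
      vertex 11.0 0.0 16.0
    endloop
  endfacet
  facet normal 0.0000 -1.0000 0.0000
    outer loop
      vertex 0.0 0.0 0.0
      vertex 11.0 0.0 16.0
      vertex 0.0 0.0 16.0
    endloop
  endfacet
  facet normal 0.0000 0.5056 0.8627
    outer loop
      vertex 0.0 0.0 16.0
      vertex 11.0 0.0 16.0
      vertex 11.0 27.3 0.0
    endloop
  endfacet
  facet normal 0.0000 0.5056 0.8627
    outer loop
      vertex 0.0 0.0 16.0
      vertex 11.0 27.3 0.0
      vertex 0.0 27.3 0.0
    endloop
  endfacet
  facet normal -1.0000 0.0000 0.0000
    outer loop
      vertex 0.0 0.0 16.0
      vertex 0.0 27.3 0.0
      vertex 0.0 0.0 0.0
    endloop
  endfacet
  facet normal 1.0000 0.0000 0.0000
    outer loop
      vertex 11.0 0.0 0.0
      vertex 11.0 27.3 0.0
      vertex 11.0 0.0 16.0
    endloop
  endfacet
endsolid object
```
; perimeter-only toolpath
G21 ; units = mm
G90 ; absolute positioning
G28 ; home
; layer 1
G0 Z3.2
G0 X0.0 Y0.0
G1 X11.0 Y0.0
G1 X11.0 Y21.8
G1 X0.0 Y21.8
G1 X0.0 Y0.0
; layer 2
G0 Z6.4
G0 X0.0 Y0.0
G1 X11.0 Y0.0
G1 X11.0 Y16.4
G1 X0.0 Y16.4
G1 X0.0 Y0.0
; layer 3
G0 Z9.6
G0 X0.0 Y0.0
G1 X11.0 Y0.0
G1 X11.0 Y10.9
G1 X0.0 Y10.9
G1 X0.0 Y0.0
; layer 4
G0 Z12.8
G0 X0.0 Y0.0
G1 X11.0 Y0.0
G1 X11.0 Y5.5
G1 X0.0 Y5.5
G1 X0.0 Y0.0
M2 ; end

The solid is a wedge (ramp): 11 × 27.3 mm base, rising to 16 mm along the y=0 edge and sloping linearly to z=0 at y=27.3. Slicing at Δz = 3.2 mm — 5 equal slices spanning the solid's height, so layer i sits at z = i·h/5 — gives 4 non-empty perimeters. Each is a 4-segment closed polygon; G0 lifts to the layer z and rapids to the start vertex, then G1 traces the edges. The cross-section shrinks linearly with z (the slice at the apex is degenerate and omitted).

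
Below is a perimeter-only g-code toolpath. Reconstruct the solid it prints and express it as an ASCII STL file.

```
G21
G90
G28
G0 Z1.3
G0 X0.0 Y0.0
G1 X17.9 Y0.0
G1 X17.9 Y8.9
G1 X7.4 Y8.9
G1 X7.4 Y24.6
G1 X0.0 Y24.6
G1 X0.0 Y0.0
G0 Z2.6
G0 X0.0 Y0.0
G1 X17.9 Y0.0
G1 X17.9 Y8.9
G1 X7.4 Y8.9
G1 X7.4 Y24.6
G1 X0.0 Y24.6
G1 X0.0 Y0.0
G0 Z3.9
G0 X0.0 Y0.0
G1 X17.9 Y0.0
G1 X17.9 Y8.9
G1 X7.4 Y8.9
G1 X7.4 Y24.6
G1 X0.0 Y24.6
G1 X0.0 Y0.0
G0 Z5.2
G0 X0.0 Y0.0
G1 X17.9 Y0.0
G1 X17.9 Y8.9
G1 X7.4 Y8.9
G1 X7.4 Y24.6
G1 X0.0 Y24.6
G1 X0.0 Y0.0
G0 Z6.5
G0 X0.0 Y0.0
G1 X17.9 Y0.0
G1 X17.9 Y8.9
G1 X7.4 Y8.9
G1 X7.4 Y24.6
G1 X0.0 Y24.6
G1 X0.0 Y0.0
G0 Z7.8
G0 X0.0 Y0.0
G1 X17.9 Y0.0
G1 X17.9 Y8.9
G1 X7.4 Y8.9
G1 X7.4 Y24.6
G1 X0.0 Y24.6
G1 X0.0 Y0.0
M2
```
solid part
  facet normal 0.0000 0.0000 -1.0000
    outer loop
      vertex 17.9 8.9 0.0
      vertex 17.9 0.0 0.0
      vertex 0.0 0.0 0.0
    endloop
  endfacet
  facet normal 0.0000 0.0000 -1.0000
    outer loop
      vertex 7.4 8.9 0.0
      vertex 17.9 8.9 0.0
      vertex 0.0 0.0 0.0
    endloop
  endfacet
  facet normal 0.0000 0.0000 -1.0000
    outer loop
      vertex 7.4 24.6 0.0
      vertex 7.4 8.9 0.0
      vertex 0.0 0.0 0.0
    endloop
  endfacet
  facet normal 0.0000 0.0000 -1.0000
    outer loop
      vertex 0.0 24.6 0.0
      vertex 7.4 24.6 0.0
      vertex 0.0 0.0 0.0
    endloop
  endfacet
  facet normal 0.0000 0.0000 1.0000
    outer loop
      vertex 0.0 0.0 7.8
      vertex 17.9 0.0 7.8
      vertex 17.9 8.9 7.8
    endloop
  endfacet
  facet normal 0.0000 0.0000 1.0000
    outer loop
      vertex 0.0 0.0 7.8
      vertex 17.9 8.9 7.8
      vertex 7.4 8.9 7.8
    endloop
  endfacet
  facet normal 0.0000 0.0000 1.0000
    outer loop
      vertex 0.0 0.0 7.8
      vertex 7.4 8.9 7.8
      vertex 7.4 24.6 7.8
    endloop
  endfacet
  facet normal 0.0000 0.0000 1.0000
    outer loop
      vertex 0.0 0.0 7.8
      vertex 7.4 24.6 7.8
      vertex 0.0 24.6 7.8
    endloop
  endfacet
  facet normal 0.0000 -1.0000 0.0000
    outer loop
      vertex 0.0 0.0 0.0
      vertex 17.9 0.0 0.0
      vertex 17.9 0.0 7.8
    endloop
  endfacet
  facet normal 0.0000 -1.0000 0.0000
    outer loop
      vertex 0.0 0.0 0.0
      vertex 17.9 0.0 7.8
      vertex 0.0 0.0 7.8
    endloop
  endfacet
  facet normal 1.0000 0.0000 0.0000
    outer loop
      vertex 17.9 0.0 0.0
      vertex 17.9 8.9 0.0
      vertex 17.9 8.9 7.8
    endloop
  endfacet
  facet normal 1.0000 0.0000 0.0000
    outer loop
      vertex 17.9 0.0 0.0
      vertex 17.9 8.9 7.8
      vertex 17.9 0.0 7.8
    endloop
  endfacet
  facet normal 0.0000 1.0000 0.0000
    outer loop
      vertex 17.9 8.9 0.0
      vertex 7.4 8.9 0.0
      vertex 7.4 8.9 7.8
    endloop
  endfacet
  facet normal 0.0000 1.0000 0.0000
    outer loop
      vertex 17.9 8.9 0.0
      vertex 7.4 8.9 7.8
      vertex 17.9 8.9 7.8
    endloop
  endfacet
  facet normal 1.0000 0.0000 0.0000
    outer loop
      vertex 7.4 8.9 0.0
      vertex 7.4 24.6 0.0
      vertex 7.4 24.6 7.8
    endloop
  endfacet
  facet normal 1.0000 0.0000 0.0000
    outer loop
      vertex 7.4 8.9 0.0
      vertex 7.4 24.6 7.8
      vertex 7.4 8.9 7.8
    endloop
  endfacet
  facet normal 0.0000 1.0000 0.0000
    outer loop
      vertex 7.4 24.6 0.0
      vertex 0.0 24.6 0.0
      vertex 0.0 24.6 7.8
    endloop
  endfacet
  facet normal 0.0000 1.0000 0.0000
    outer loop
      vertex 7.4 24.6 0.0
      vertex 0.0 24.6 7.8
      vertex 7.4 24.6 7.8
    endloop
  endfacet
  facet normal -1.0000 0.0000 0.0000
    outer loop
      vertex 0.0 24.6 0.0
      vertex 0.0 0.0 0.0
      vertex 0.0 0.0 7.8
    endloop
  endfacet
  facet normal -1.0000 0.0000 0.0000
    outer loop
      vertex 0.0 24.6 0.0
      vertex 0.0 0.0 7.8
      vertex 0.0 24.6 7.8
    endloop
  endfacet
endsolid part

The G0 Z moves step by Δz≈1.3 mm. Every layer's G1 loop is the same polygon, so the solid is a straight extrusion of it from z=0 to z≈7.8. Closing with flat bottom and top caps and triangulating gives 20 facets — an L-shaped prism: outer 17.9 × 24.6 mm, arm thicknesses ≈ 8.9 mm (horizontal) and 7.4 mm (vertical), extruded 7.8 mm in z.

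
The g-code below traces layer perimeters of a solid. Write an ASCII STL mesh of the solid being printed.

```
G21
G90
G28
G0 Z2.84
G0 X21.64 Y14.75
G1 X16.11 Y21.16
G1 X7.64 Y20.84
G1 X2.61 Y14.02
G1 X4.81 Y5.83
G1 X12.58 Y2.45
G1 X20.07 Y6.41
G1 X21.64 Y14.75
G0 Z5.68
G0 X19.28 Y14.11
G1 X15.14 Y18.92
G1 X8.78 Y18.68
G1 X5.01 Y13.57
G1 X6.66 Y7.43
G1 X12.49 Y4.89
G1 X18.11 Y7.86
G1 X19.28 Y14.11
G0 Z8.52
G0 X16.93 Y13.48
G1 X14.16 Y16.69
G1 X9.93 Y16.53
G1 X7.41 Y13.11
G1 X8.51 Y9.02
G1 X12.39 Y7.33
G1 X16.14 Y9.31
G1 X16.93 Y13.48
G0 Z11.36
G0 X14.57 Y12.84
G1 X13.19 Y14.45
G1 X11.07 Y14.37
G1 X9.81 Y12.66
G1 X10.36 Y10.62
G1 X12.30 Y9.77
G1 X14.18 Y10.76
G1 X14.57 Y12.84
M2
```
solid part
  facet normal 0.0000 0.0000 -1.0000
    outer loop
      vertex 6.50 23.00 0.00
      vertex 17.09 23.40 0.00
      vertex 24.00 15.38 0.00
    endloop
  endfacet
  facet normal 0.0000 0.0000 -1.0000
    outer loop
      vertex 0.21 14.47 0.00
      vertex 6.50 23.00 0.00
      vertex 24.00 15.38 0.00
    endloop
  endfacet
  facet normal 0.0000 0.0000 -1.0000
    outer loop
      vertex 2.96 4.24 0.00
      vertex 0.21 14.47 0.00
      vertex 24.00 15.38 0.00
    endloop
  endfacet
  facet normal 0.0000 0.0000 -1.0000
    outer loop
      vertex 12.67 0.01 0.00
      vertex 2.96 4.24 0.00
      vertex 24.00 15.38 0.00
    endloop
  endfacet
  facet normal 0.0000 0.0000 -1.0000
    outer loop
      vertex 22.04 4.96 0.00
      vertex 12.67 0.01 0.00
      vertex 24.00 15.38 0.00
    endloop
  endfacet
  facet normal 0.5989 0.5160 0.6124
    outer loop
      vertex 24.00 15.38 0.00
      vertex 17.09 23.40 0.00
      vertex 12.21 12.21 14.20
    endloop
  endfacet
  facet normal -0.0298 0.7900 0.6123
    outer loop
      vertex 17.09 23.40 0.00
      vertex 6.50 23.00 0.00
      vertex 12.21 12.21 14.20
    endloop
  endfacet
  facet normal -0.6363 0.4692 0.6124
    outer loop
      vertex 6.50 23.00 0.00
      vertex 0.21 14.47 0.00
      vertex 12.21 12.21 14.20
    endloop
  endfacet
  facet normal -0.7634 -0.2052 0.6125
    outer loop
      vertex 0.21 14.47 0.00
      vertex 2.96 4.24 0.00
      vertex 12.21 12.21 14.20
    endloop
  endfacet
  facet normal -0.3157 -0.7247 0.6124
    outer loop
      vertex 2.96 4.24 0.00
      vertex 12.67 0.01 0.00
      vertex 12.21 12.21 14.20
    endloop
  endfacet
  facet normal 0.3692 -0.6990 0.6125
    outer loop
      vertex 12.67 0.01 0.00
      vertex 22.04 4.96 0.00
      vertex 12.21 12.21 14.20
    endloop
  endfacet
  facet normal 0.7769 -0.1461 0.6124
    outer loop
      vertex 22.04 4.96 0.00
      vertex 24.00 15.38 0.00
      vertex 12.21 12.21 14.20
    endloop
  endfacet
endsolid part

The G0 Z moves step by Δz≈2.84 mm. The G1 loops shrink linearly with z, so the solid tapers from its base footprint up to z≈14.2. Closing with a flat bottom cap and the tapered top and triangulating gives 12 facets — a regular 7-sided pyramid, base circumscribed radius ≈ 12.2 mm, apex at z ≈ 14.2 mm.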